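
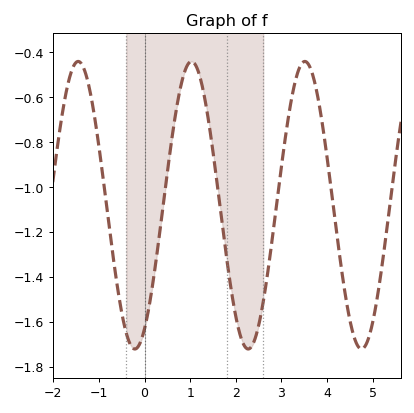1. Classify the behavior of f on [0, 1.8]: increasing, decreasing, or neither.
neither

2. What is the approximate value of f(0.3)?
-1.25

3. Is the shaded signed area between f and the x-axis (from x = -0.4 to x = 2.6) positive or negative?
negative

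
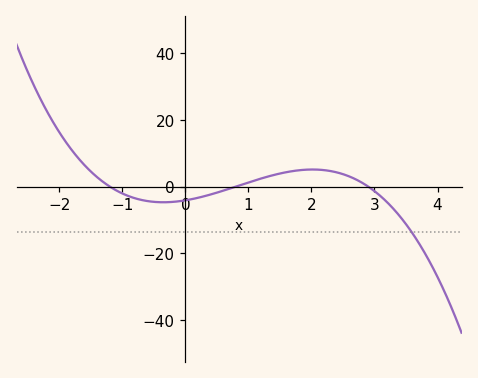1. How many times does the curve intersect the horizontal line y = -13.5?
1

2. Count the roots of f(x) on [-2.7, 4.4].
3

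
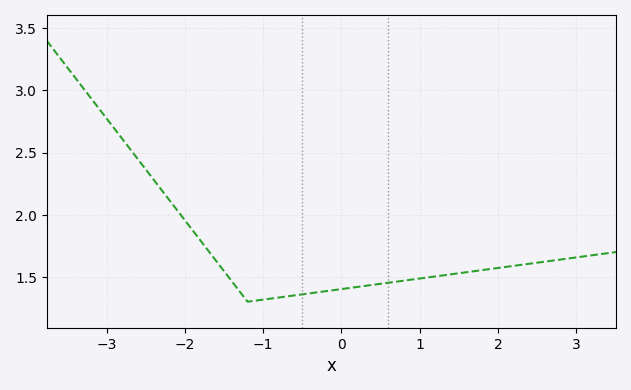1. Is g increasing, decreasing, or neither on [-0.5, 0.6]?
increasing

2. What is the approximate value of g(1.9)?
1.55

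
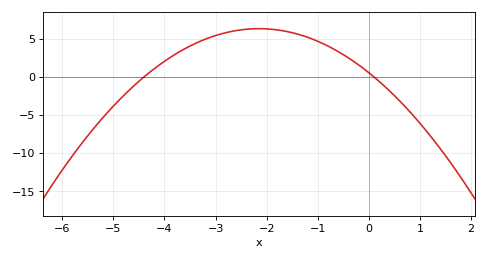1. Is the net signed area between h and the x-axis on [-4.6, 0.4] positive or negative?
positive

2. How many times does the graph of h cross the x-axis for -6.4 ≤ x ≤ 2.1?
2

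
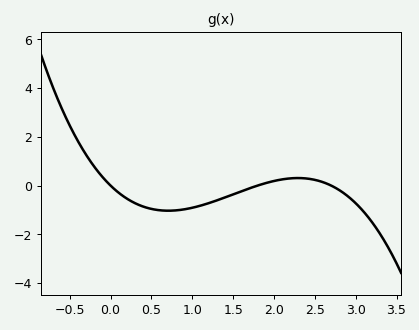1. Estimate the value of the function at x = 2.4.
0.2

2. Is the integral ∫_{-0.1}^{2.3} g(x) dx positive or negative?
negative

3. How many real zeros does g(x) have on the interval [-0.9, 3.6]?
3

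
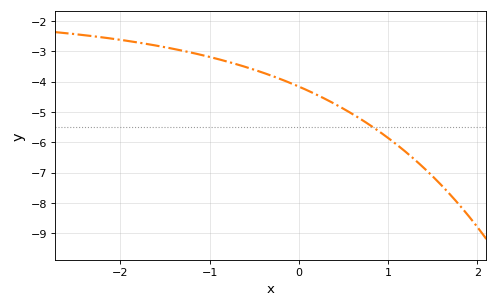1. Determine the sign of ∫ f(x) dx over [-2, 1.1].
negative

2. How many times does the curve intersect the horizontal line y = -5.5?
1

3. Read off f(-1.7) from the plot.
-2.76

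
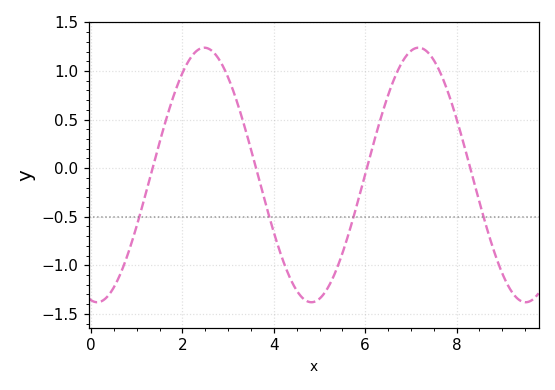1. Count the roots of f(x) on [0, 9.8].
4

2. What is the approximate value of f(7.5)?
1.11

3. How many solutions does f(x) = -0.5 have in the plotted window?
4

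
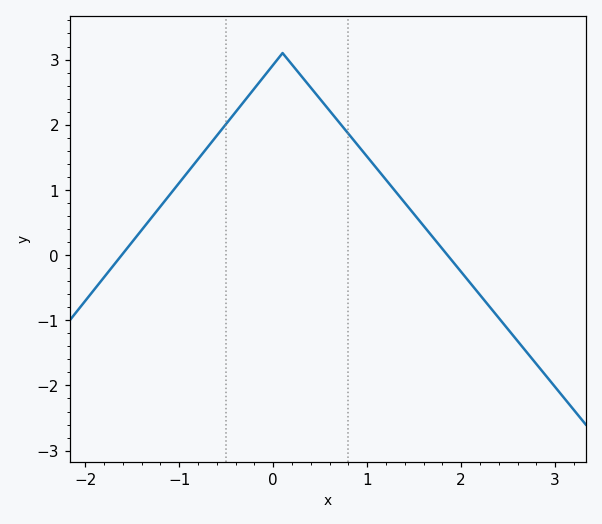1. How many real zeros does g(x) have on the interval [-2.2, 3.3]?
2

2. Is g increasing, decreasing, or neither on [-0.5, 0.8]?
neither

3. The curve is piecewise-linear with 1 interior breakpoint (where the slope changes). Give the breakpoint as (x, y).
(0.1, 3.1)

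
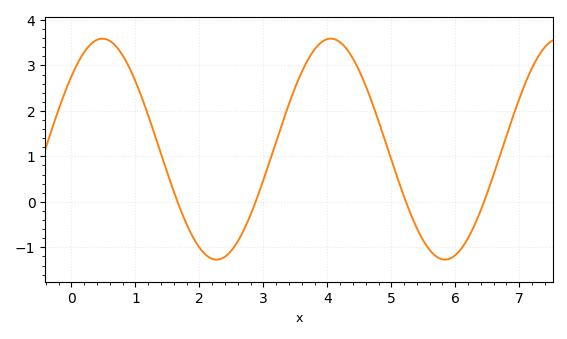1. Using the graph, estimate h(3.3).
1.75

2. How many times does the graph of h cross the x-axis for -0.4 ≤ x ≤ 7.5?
4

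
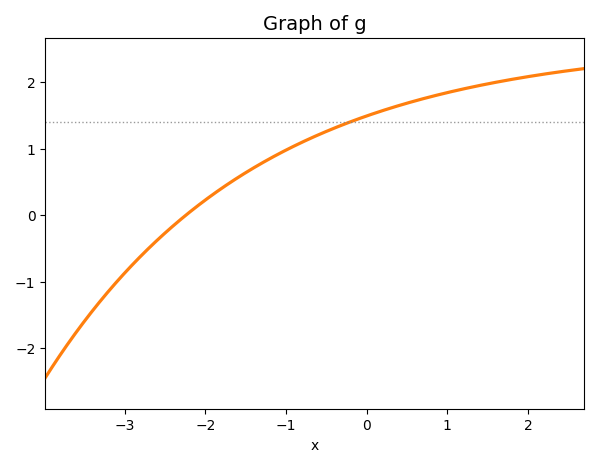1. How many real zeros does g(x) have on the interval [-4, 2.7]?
1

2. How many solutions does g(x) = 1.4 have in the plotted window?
1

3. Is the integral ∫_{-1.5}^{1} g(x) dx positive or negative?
positive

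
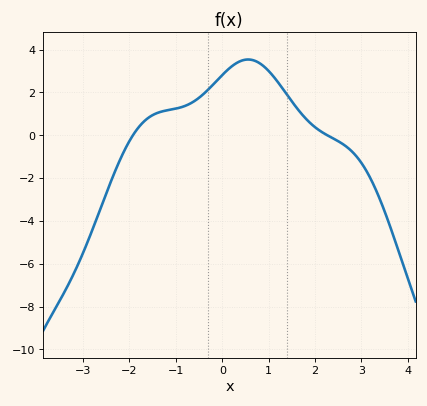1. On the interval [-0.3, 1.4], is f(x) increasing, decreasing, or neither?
neither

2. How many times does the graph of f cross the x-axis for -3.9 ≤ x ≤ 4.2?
2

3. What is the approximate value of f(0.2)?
3.2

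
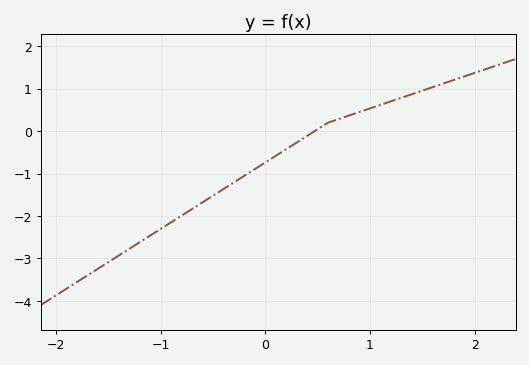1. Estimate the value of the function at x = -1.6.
-3.2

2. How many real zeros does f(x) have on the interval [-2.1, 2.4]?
1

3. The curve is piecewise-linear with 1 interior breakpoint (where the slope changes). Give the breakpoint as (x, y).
(0.6, 0.2)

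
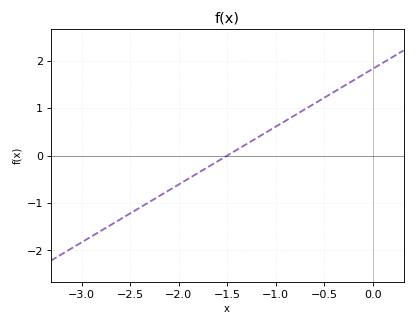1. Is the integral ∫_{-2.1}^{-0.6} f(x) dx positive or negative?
positive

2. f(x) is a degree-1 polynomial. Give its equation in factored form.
y = 1.22(x + 1.5)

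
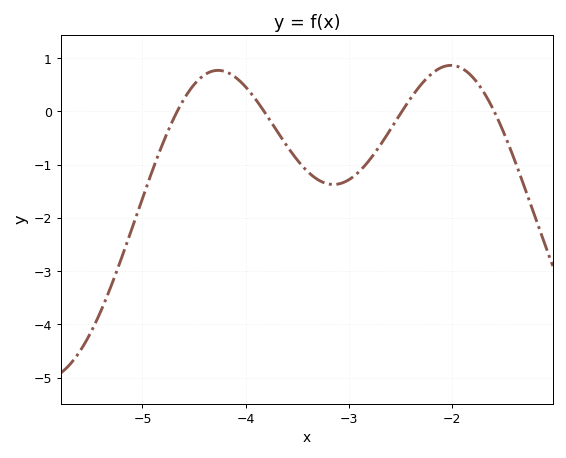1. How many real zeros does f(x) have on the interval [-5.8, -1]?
4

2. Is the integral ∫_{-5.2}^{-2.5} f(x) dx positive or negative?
negative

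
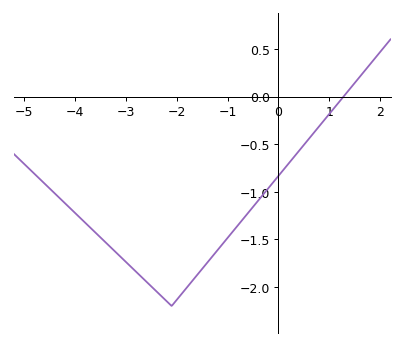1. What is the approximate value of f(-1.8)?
-2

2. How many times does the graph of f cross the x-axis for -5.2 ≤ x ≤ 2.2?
1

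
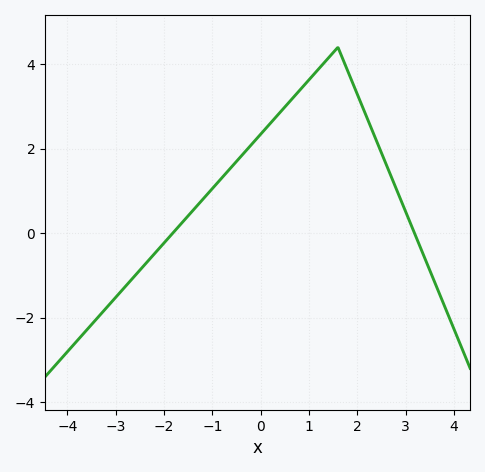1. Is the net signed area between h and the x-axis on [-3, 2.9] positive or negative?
positive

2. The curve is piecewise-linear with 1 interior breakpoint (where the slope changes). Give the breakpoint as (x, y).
(1.6, 4.4)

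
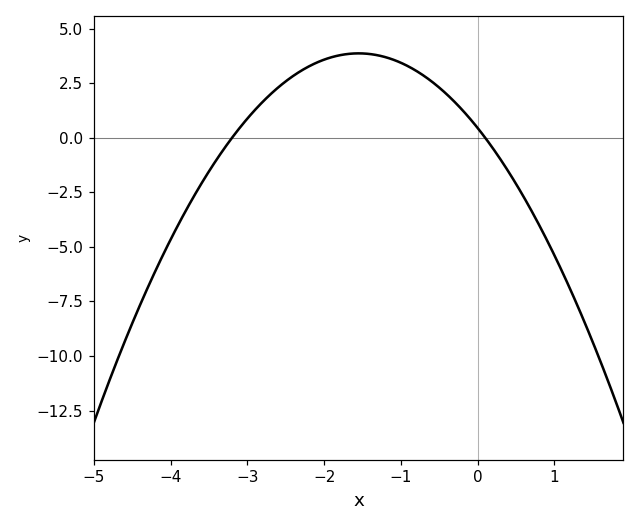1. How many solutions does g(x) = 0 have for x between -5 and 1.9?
2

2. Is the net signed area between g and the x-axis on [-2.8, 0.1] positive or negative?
positive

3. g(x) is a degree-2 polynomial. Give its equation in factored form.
y = -1.42(x + 3.2)(x - 0.1)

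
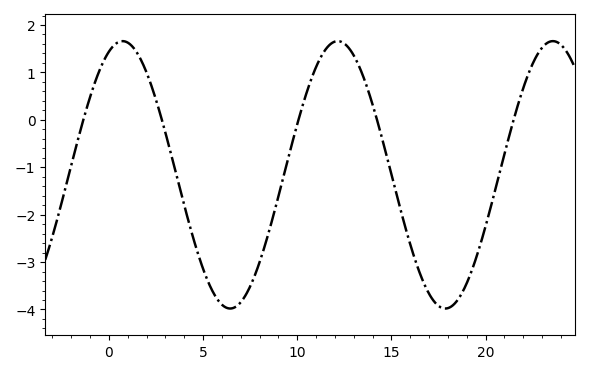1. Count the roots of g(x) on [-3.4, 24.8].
5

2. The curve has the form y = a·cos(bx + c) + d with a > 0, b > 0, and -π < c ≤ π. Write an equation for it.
y = 2.82cos(0.55x - 0.4) - 1.16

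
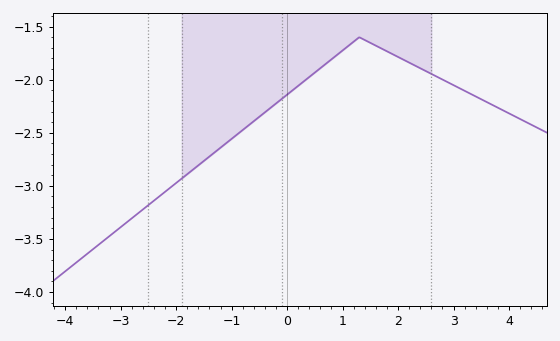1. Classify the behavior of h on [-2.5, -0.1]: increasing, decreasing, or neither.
increasing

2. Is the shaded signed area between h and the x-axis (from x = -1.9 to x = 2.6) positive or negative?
negative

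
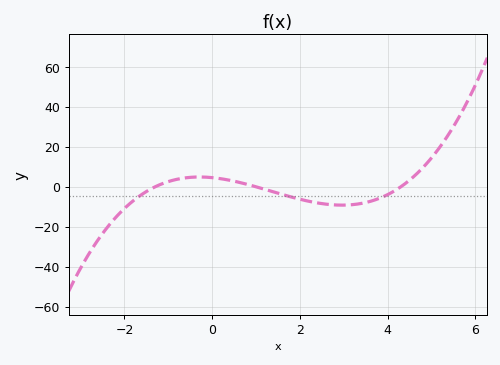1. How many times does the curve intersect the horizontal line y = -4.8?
3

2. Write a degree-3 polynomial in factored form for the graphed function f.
y = 0.82(x + 1.3)(x - 1)(x - 4.3)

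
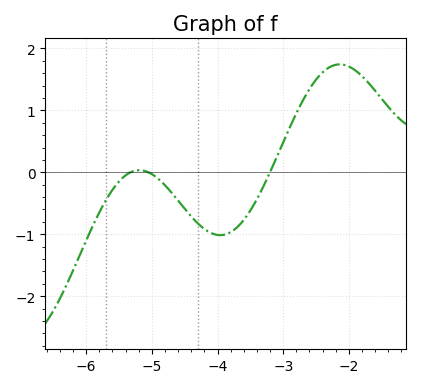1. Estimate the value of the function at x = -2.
1.71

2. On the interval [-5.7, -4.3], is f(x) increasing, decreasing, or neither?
neither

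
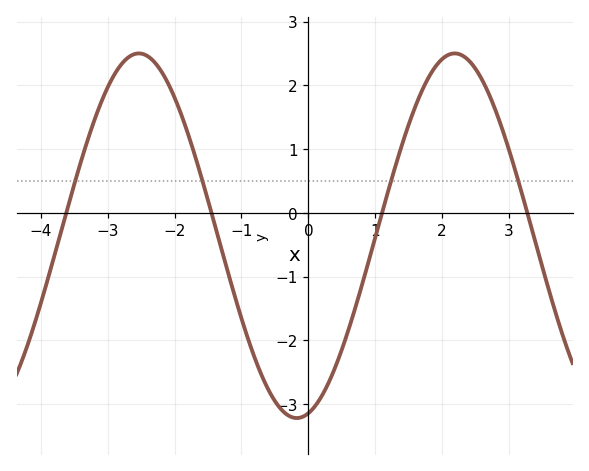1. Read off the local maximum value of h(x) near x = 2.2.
2.5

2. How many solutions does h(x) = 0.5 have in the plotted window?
4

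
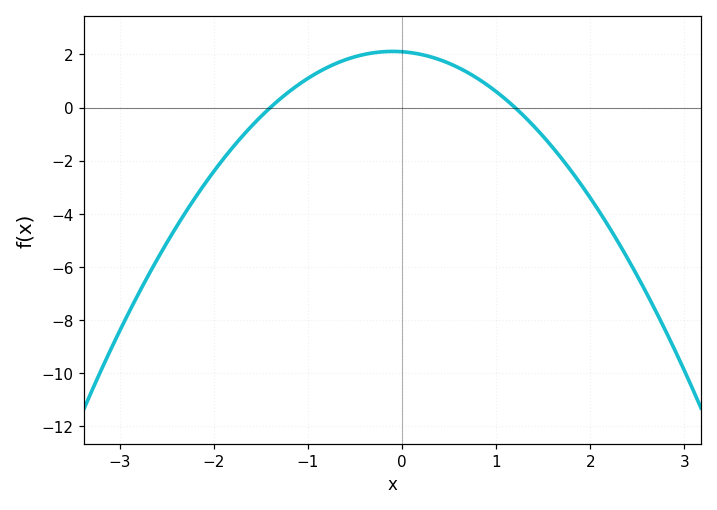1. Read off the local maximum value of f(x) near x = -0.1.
2.2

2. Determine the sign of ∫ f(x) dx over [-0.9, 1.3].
positive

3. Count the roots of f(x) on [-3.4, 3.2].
2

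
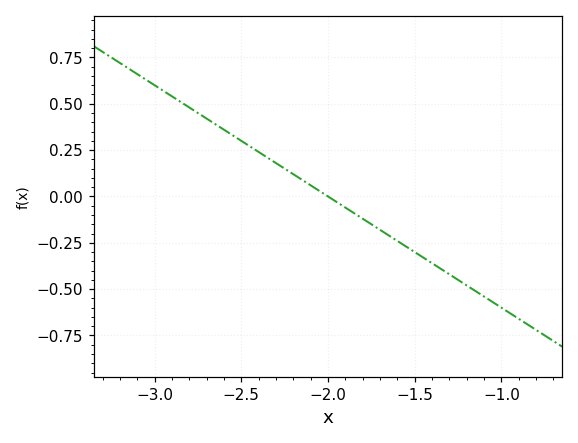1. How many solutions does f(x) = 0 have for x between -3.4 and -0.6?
1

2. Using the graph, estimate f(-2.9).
0.54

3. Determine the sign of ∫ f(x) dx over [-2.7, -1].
negative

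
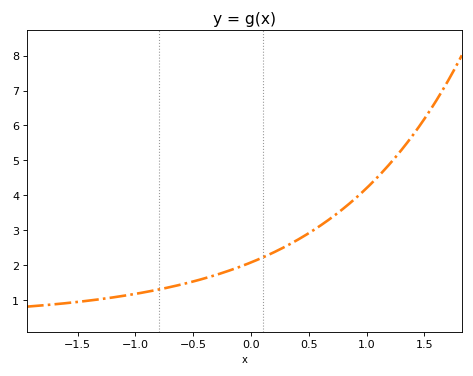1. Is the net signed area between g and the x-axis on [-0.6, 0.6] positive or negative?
positive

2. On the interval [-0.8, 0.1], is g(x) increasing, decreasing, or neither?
increasing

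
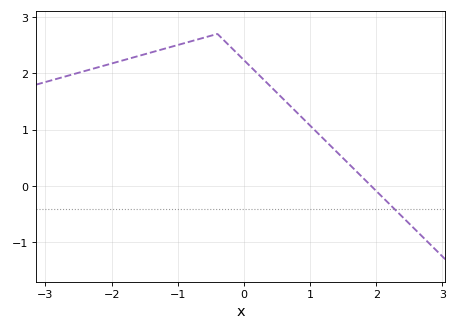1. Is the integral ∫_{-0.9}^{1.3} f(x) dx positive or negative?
positive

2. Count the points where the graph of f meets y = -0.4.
1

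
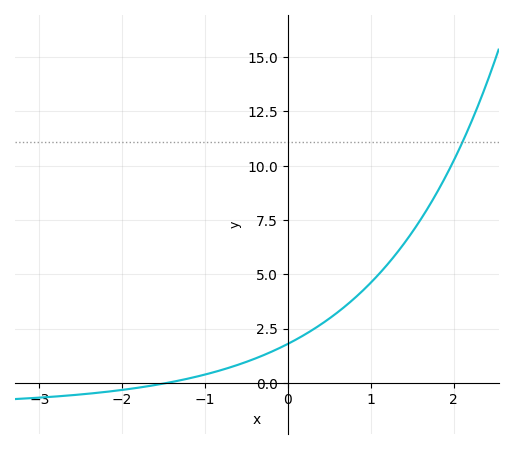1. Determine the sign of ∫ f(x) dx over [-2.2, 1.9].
positive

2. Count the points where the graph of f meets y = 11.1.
1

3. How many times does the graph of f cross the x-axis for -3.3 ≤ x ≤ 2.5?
1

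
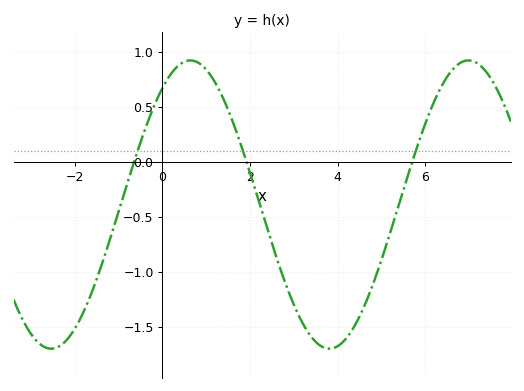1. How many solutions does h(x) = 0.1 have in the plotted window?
3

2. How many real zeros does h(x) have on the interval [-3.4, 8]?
3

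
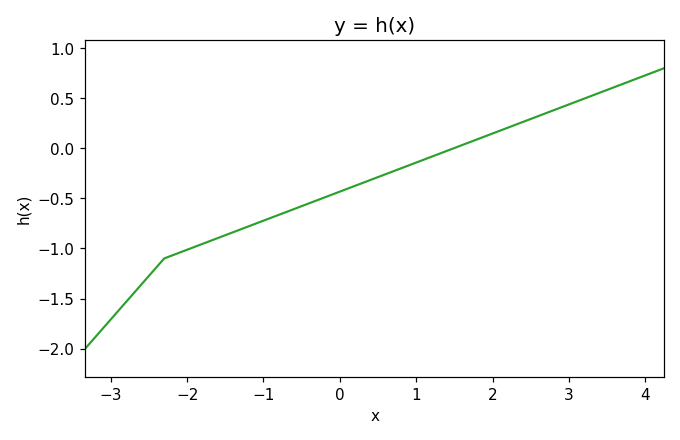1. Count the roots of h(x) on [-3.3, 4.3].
1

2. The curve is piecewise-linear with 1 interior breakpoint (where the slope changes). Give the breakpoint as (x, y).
(-2.3, -1.1)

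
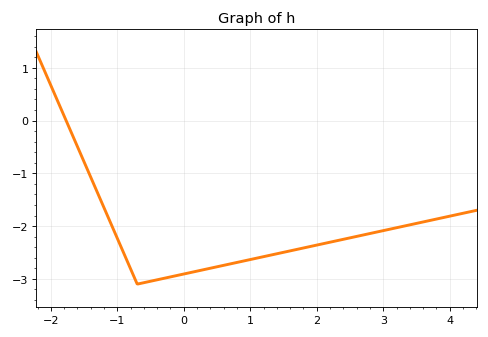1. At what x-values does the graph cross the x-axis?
-1.77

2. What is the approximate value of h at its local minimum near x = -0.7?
-3.1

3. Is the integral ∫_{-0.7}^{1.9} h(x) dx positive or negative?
negative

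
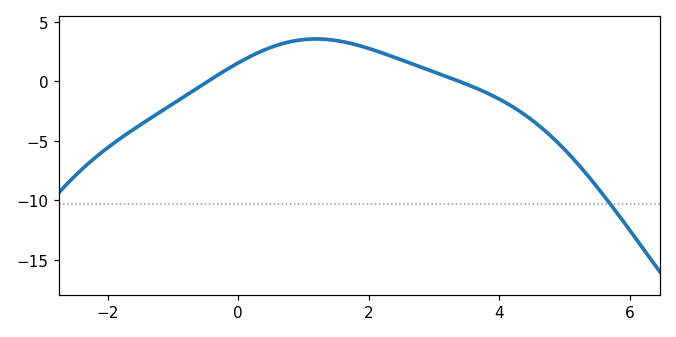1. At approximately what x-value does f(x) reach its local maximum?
1.2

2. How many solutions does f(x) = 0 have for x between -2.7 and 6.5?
2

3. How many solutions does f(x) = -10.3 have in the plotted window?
1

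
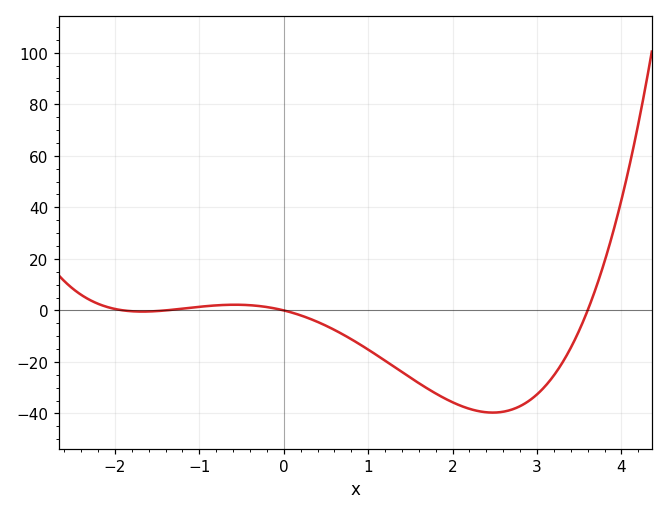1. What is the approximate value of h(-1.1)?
2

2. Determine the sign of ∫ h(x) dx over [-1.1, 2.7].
negative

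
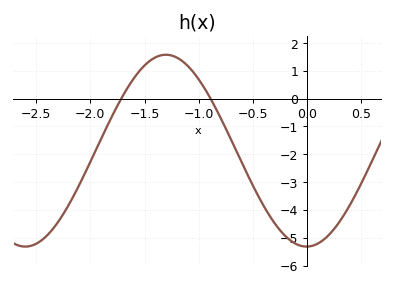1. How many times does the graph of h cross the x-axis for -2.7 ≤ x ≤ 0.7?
2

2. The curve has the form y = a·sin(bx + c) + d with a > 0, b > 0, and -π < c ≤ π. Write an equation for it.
y = 3.45sin(2.42x - 1.56) - 1.87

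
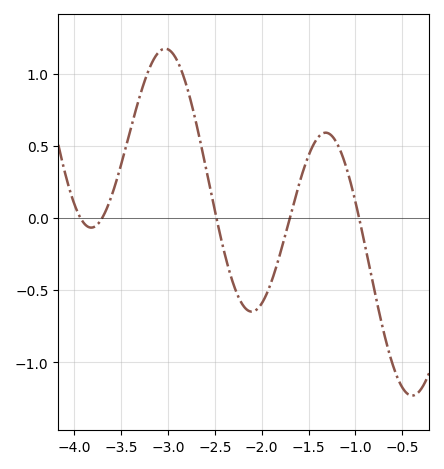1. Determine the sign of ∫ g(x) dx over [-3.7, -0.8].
positive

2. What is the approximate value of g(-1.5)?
0.432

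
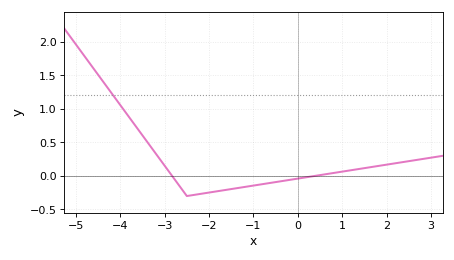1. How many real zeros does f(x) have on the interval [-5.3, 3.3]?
2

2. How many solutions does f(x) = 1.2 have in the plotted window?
1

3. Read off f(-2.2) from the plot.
-0.25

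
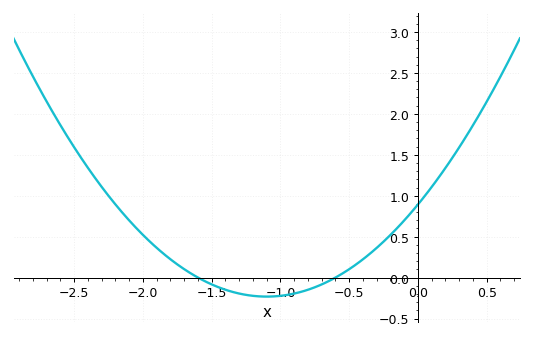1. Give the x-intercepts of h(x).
-1.6, -0.6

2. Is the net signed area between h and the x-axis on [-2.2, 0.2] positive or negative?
positive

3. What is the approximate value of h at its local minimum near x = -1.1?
-0.25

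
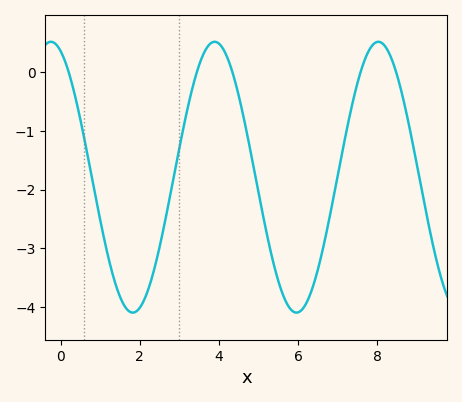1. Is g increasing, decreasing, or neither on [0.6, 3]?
neither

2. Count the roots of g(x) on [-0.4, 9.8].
5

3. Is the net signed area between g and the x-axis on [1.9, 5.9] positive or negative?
negative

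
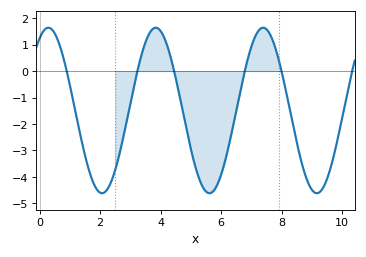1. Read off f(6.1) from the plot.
-3.53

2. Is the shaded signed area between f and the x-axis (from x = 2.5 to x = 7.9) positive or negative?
negative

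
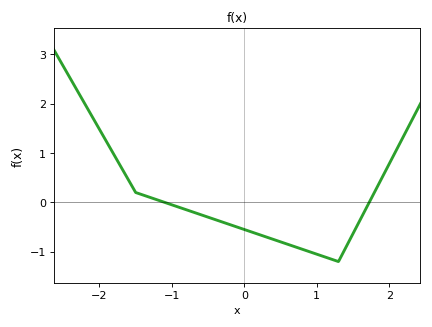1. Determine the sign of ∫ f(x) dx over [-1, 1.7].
negative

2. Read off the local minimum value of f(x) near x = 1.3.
-1.2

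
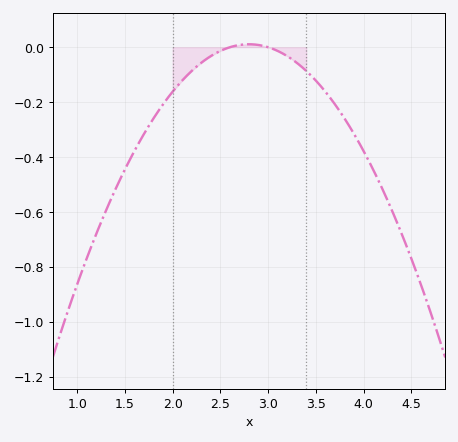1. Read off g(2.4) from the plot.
-0.04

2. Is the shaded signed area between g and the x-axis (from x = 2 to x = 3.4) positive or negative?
negative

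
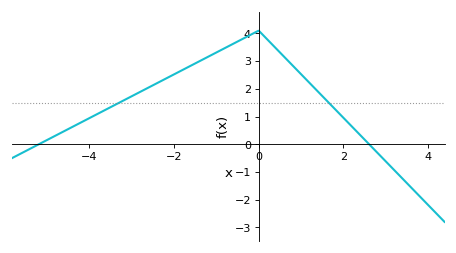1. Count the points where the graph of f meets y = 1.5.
2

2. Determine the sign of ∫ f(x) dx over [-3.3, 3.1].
positive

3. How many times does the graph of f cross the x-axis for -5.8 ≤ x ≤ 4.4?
2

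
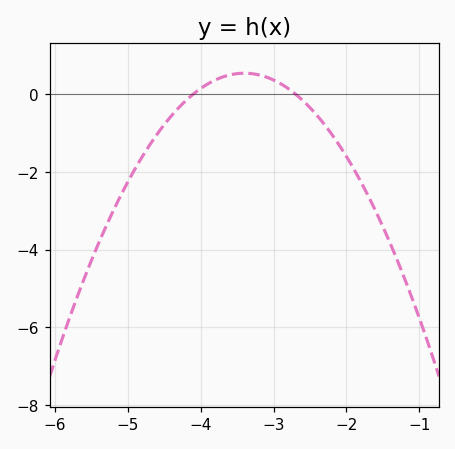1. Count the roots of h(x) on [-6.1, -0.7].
2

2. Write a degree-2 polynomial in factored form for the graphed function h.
y = -1.09(x + 4.1)(x + 2.7)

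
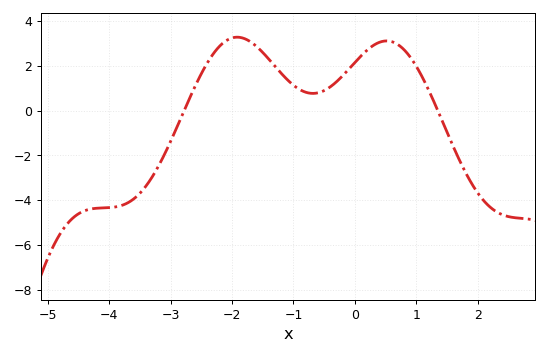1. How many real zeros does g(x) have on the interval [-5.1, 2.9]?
2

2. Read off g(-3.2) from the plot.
-2.48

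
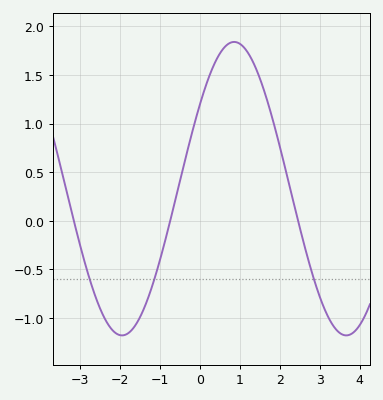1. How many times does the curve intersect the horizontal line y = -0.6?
3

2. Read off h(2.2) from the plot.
0.433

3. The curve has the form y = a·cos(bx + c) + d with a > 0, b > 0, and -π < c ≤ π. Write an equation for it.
y = 1.51cos(1.12x - 0.962) + 0.33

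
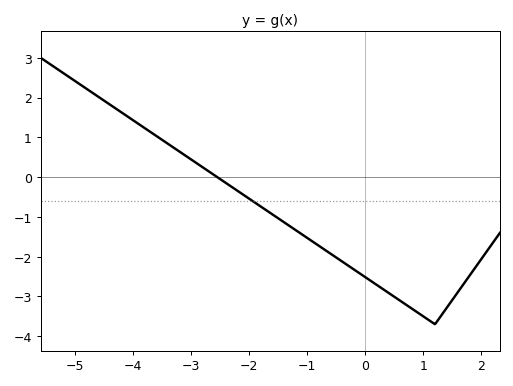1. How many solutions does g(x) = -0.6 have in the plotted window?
1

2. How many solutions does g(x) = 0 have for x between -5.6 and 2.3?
1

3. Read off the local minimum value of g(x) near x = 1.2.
-3.7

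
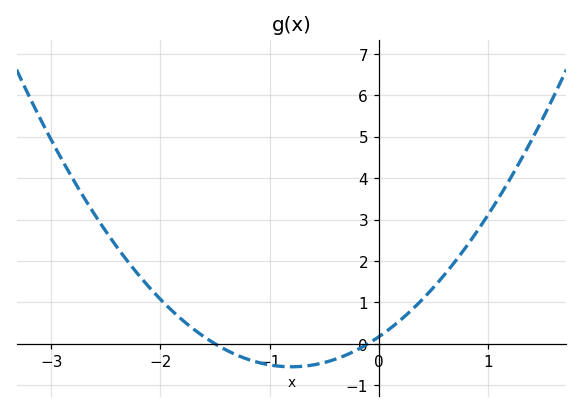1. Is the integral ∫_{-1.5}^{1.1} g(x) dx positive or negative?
positive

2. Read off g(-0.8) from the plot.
-0.6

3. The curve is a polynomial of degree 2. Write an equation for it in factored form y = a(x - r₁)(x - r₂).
y = 1.13(x + 1.5)(x + 0.1)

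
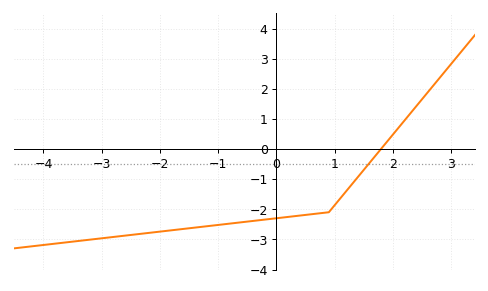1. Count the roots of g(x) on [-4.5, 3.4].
1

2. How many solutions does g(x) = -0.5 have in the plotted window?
1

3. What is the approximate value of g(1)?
-1.9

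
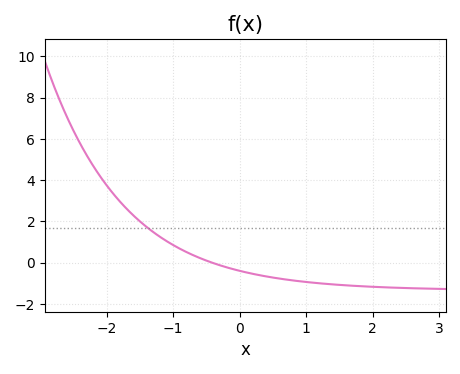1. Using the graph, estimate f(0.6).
-0.8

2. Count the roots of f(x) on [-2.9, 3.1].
1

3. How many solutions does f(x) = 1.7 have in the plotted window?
1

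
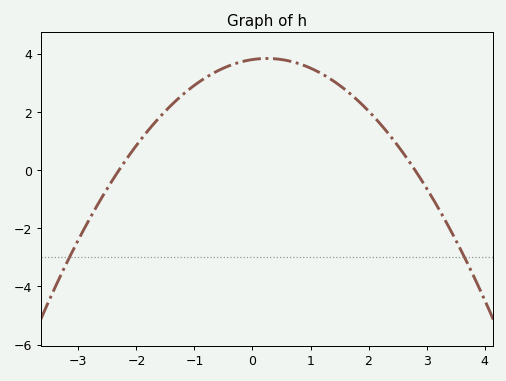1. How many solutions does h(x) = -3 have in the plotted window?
2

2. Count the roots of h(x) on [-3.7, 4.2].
2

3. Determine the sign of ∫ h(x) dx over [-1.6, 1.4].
positive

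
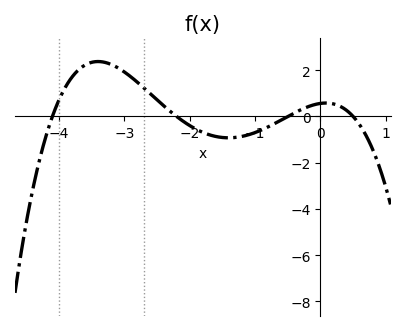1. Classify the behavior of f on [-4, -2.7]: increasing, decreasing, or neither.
neither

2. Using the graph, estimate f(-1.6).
-0.8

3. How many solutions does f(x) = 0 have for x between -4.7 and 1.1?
4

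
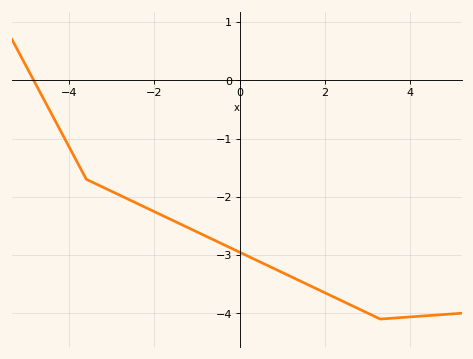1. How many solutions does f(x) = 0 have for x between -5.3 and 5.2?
1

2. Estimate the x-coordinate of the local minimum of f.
3.4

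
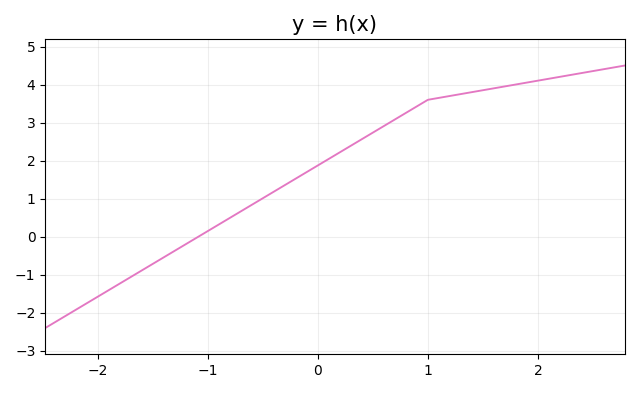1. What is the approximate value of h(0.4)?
2.6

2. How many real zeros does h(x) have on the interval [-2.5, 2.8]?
1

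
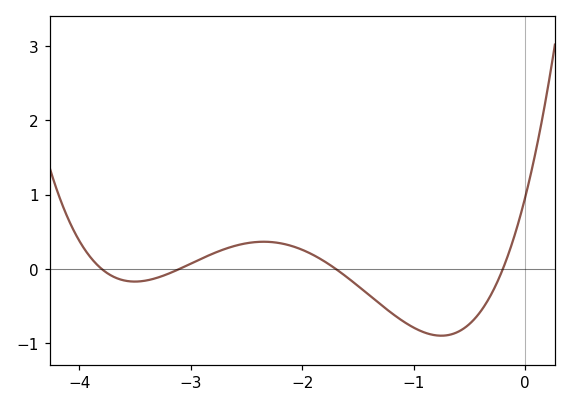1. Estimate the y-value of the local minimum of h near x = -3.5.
-0.171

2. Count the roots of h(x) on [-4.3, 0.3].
4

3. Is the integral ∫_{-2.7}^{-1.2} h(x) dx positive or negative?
positive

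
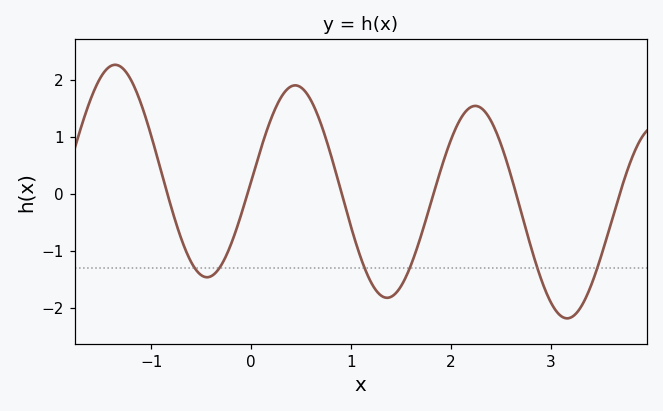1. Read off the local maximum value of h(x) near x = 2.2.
1.5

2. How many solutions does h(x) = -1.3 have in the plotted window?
6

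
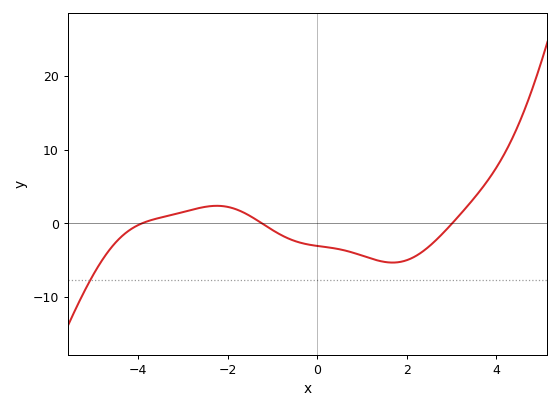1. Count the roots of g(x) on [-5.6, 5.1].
3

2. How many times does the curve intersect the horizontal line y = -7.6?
1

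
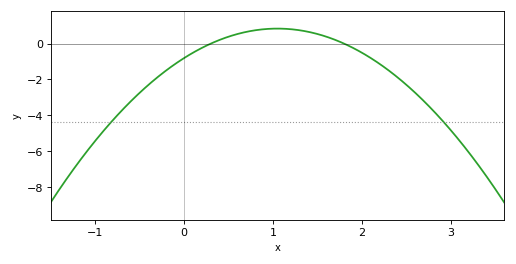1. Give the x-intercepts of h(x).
0.3, 1.8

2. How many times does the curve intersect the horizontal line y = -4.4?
2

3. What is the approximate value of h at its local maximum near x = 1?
0.8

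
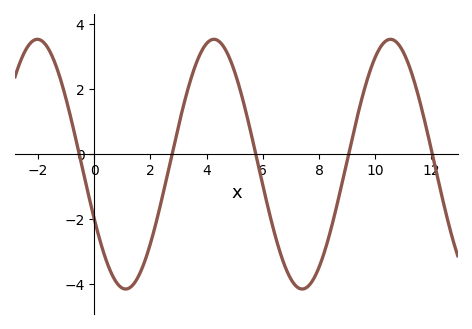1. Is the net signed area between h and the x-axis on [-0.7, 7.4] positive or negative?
negative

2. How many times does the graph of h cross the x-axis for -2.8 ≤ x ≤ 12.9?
5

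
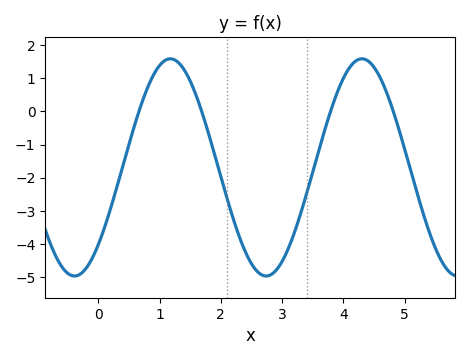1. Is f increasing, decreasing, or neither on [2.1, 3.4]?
neither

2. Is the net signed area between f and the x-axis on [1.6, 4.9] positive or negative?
negative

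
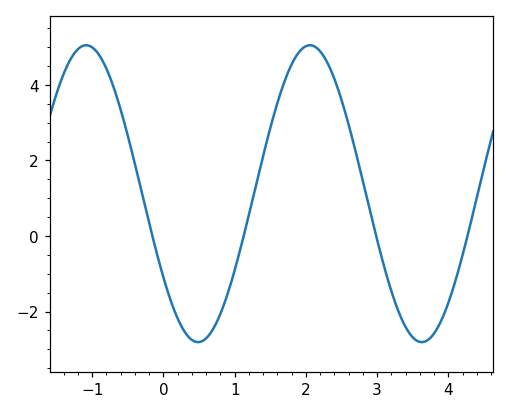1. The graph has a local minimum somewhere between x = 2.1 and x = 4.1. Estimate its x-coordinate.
3.6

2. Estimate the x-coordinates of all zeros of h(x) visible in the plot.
-0.2, 1.1, 3, 4.3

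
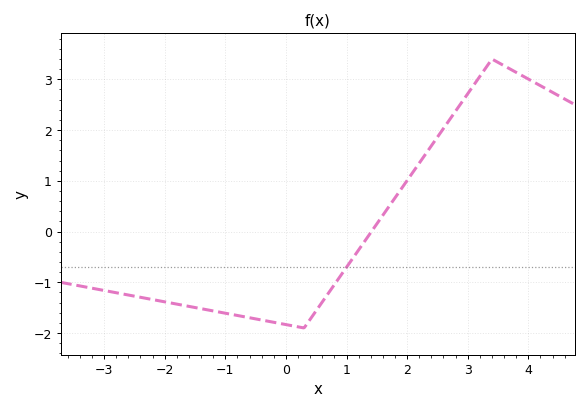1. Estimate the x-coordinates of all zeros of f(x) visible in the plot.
1.41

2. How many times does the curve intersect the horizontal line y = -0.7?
1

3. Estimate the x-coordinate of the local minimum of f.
0.297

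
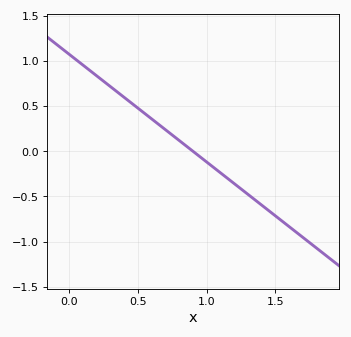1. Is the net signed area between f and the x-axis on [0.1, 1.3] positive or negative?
positive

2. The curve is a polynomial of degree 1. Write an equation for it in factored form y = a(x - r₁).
y = -1.19(x - 0.9)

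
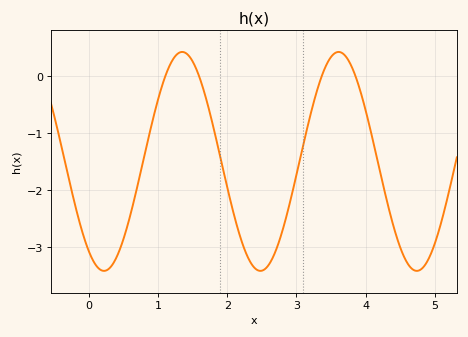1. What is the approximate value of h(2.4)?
-3.37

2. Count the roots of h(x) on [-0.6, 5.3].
4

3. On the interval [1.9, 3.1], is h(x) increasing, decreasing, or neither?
neither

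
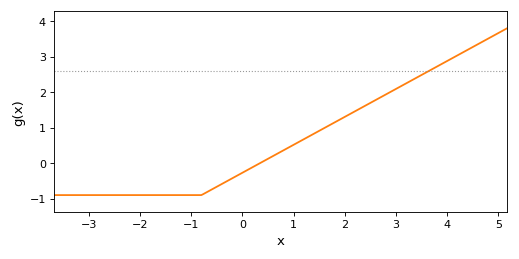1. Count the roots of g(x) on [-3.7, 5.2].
1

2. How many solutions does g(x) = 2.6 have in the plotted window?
1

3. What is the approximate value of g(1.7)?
1.07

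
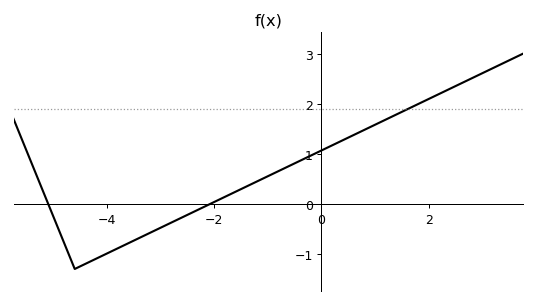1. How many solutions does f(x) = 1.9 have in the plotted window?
1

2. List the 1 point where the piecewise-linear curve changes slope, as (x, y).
(-4.6, -1.3)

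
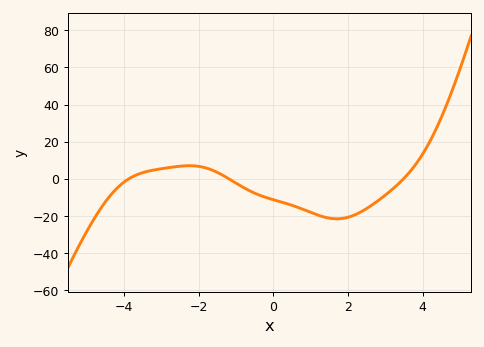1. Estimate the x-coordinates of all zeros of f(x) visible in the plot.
-3.8, -1.2, 3.4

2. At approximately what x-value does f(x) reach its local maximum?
-2.2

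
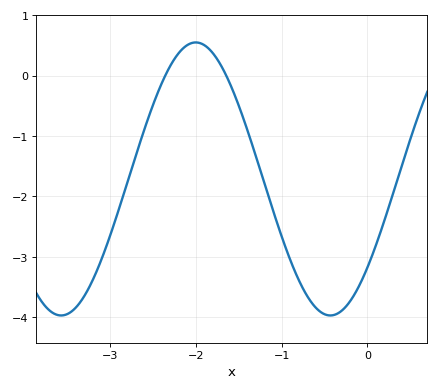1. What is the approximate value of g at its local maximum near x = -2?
0.5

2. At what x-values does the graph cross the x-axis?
-2.4, -1.6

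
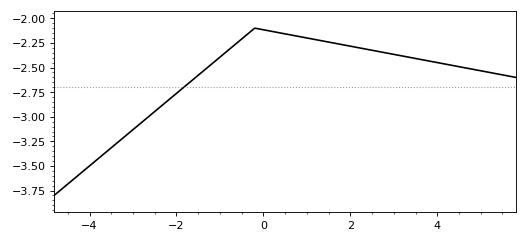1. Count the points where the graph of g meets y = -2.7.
1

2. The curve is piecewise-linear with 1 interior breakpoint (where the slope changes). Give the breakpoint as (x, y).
(-0.2, -2.1)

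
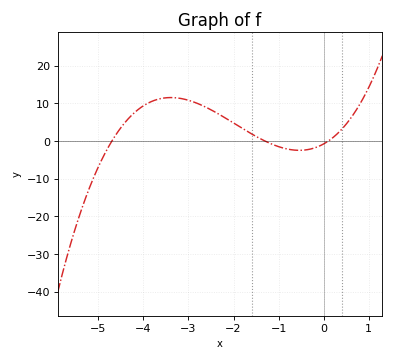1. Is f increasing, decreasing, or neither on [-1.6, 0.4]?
neither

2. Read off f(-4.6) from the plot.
1.88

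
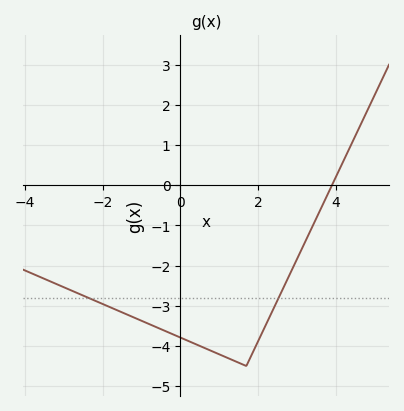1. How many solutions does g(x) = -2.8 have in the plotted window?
2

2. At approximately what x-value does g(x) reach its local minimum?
1.6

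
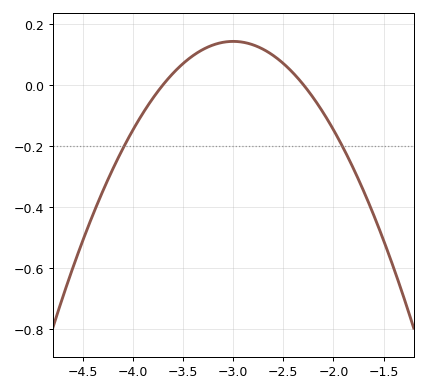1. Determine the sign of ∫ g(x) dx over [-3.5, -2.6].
positive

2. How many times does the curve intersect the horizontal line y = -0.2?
2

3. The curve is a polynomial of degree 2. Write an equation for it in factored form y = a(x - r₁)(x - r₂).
y = -0.29(x + 3.7)(x + 2.3)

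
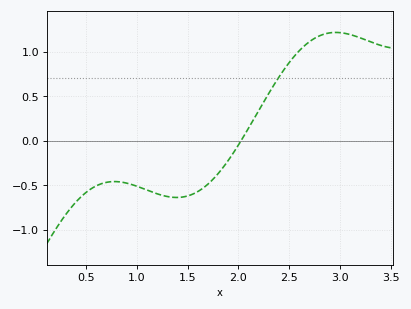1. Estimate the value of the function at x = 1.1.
-0.555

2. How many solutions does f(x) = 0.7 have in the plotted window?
1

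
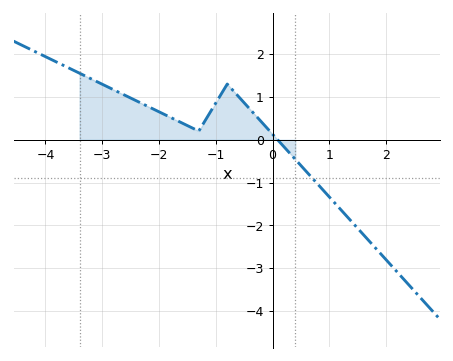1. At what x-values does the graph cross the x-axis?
0.087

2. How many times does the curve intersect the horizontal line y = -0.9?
1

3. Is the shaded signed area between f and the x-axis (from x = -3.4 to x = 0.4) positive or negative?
positive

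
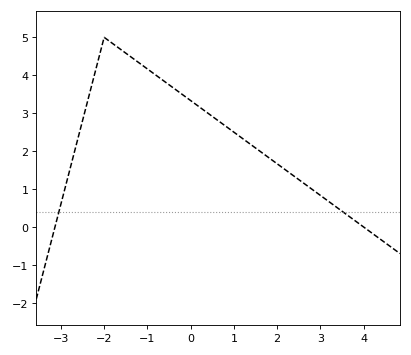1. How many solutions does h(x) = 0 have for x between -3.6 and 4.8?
2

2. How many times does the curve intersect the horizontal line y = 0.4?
2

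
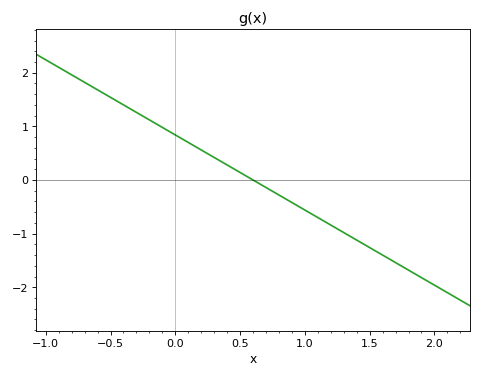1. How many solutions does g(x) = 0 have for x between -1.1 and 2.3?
1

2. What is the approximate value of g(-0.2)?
1.12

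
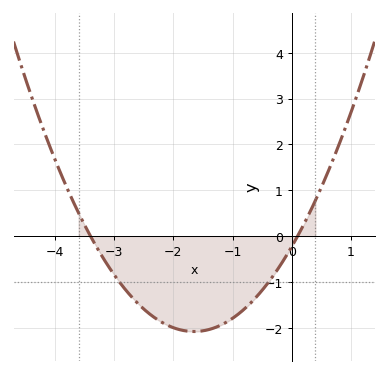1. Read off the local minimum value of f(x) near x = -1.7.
-2.1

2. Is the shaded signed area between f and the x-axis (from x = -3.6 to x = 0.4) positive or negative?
negative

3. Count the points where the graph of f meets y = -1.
2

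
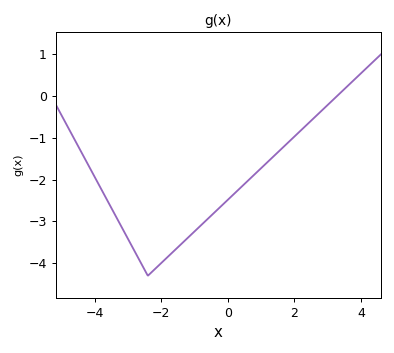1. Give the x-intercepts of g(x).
3.29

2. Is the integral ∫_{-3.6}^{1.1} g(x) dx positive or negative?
negative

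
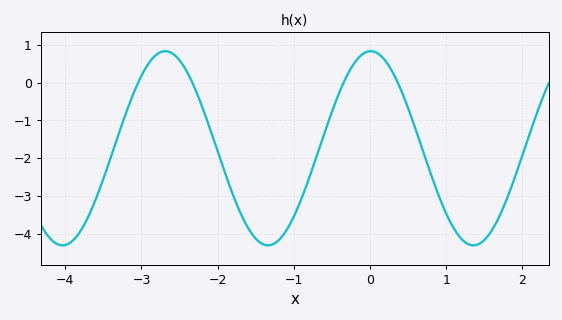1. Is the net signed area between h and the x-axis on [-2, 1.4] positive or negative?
negative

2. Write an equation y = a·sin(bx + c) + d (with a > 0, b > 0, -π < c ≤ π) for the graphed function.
y = 2.57sin(2.33x + 1.55) - 1.74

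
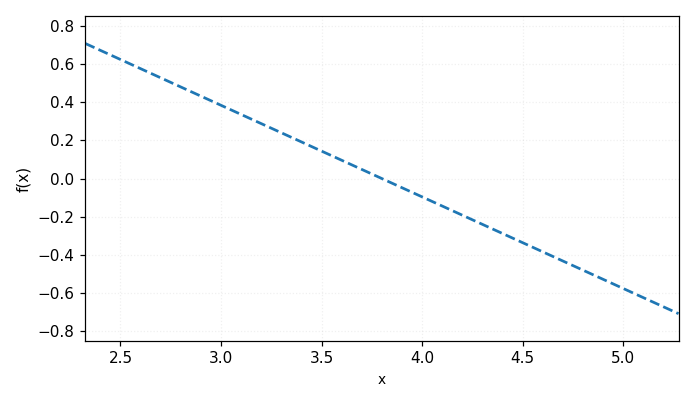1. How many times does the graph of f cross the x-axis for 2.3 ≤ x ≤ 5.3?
1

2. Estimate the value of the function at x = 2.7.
0.528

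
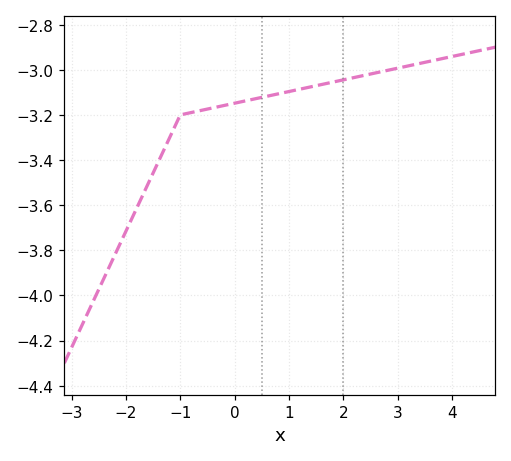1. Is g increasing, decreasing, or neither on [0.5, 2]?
increasing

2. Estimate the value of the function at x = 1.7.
-3.06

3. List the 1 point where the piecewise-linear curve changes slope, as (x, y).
(-1, -3.2)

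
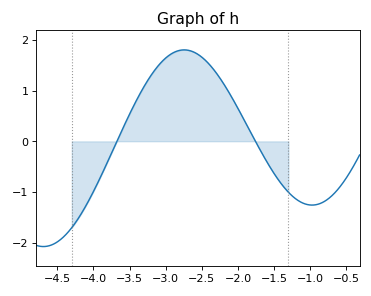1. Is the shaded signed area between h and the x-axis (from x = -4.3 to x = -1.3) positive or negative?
positive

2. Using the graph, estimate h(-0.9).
-1.2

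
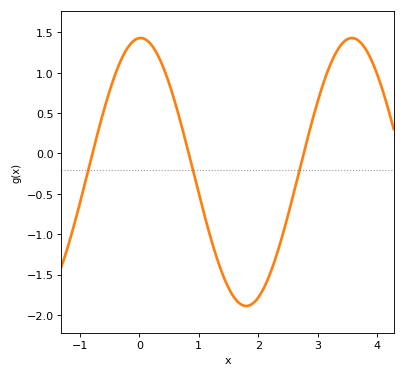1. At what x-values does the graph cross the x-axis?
-0.786, 0.832, 2.76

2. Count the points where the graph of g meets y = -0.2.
3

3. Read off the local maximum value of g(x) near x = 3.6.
1.43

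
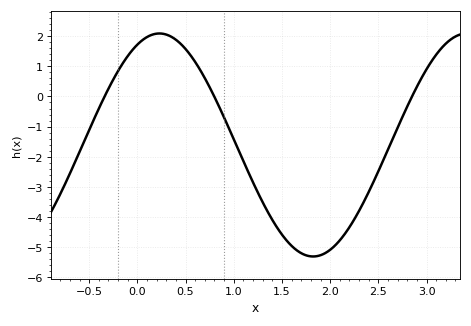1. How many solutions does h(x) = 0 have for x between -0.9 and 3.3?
3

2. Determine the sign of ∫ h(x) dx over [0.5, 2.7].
negative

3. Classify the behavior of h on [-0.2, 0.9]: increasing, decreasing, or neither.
neither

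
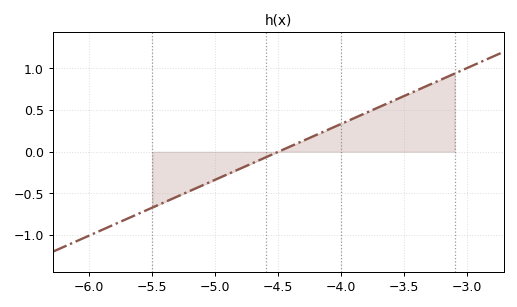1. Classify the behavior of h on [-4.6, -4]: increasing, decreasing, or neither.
increasing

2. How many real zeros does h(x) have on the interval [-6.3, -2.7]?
1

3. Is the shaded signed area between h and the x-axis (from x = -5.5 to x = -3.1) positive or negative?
positive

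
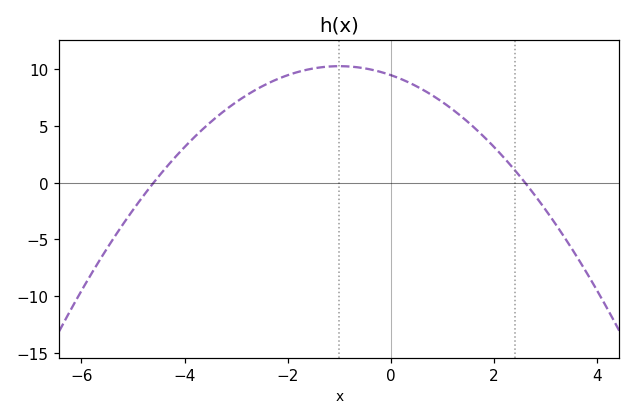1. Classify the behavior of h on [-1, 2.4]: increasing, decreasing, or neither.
decreasing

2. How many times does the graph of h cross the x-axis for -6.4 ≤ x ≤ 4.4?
2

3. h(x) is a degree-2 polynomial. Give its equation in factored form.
y = -0.79(x + 4.6)(x - 2.6)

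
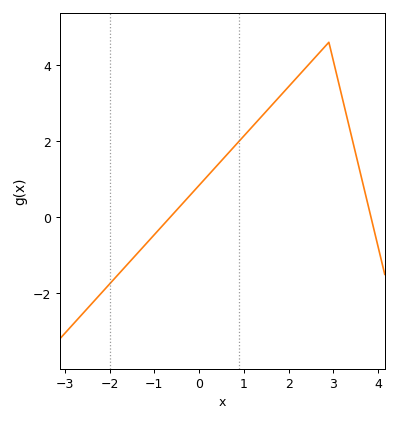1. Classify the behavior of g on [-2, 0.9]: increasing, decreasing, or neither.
increasing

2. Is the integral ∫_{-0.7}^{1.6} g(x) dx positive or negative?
positive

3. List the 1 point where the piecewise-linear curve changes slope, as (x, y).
(2.9, 4.6)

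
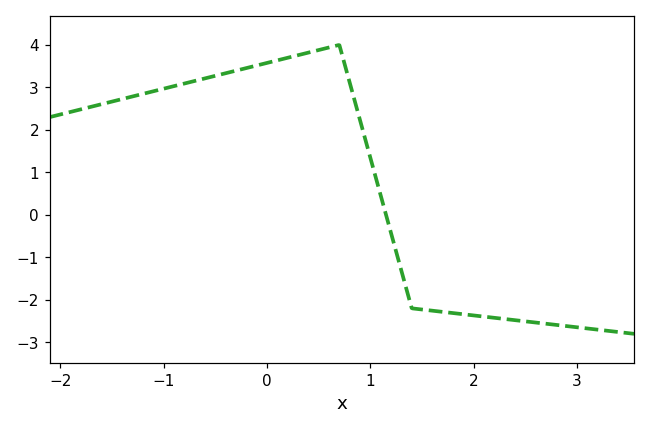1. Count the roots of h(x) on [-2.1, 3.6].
1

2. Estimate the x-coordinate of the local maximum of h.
0.7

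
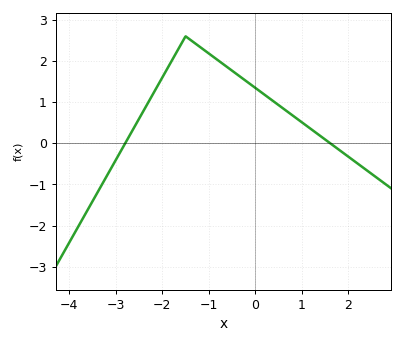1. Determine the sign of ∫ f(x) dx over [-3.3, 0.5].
positive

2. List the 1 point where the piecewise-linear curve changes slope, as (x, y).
(-1.5, 2.6)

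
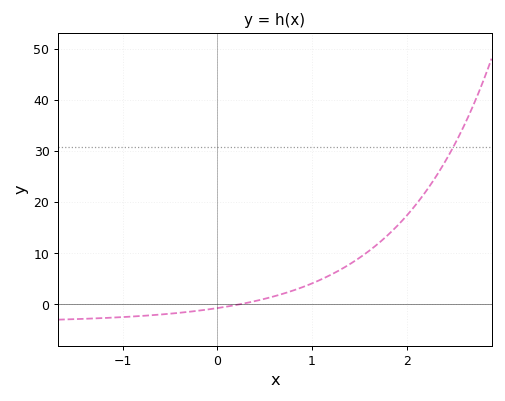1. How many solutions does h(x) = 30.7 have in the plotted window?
1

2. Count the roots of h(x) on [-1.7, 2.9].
1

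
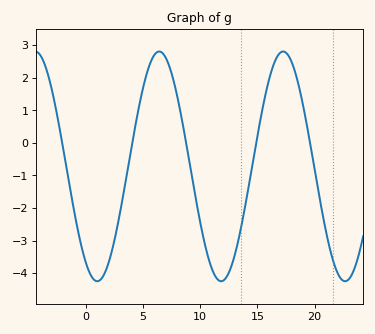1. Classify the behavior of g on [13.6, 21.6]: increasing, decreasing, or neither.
neither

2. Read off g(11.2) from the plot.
-4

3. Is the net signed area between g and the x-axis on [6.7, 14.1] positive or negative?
negative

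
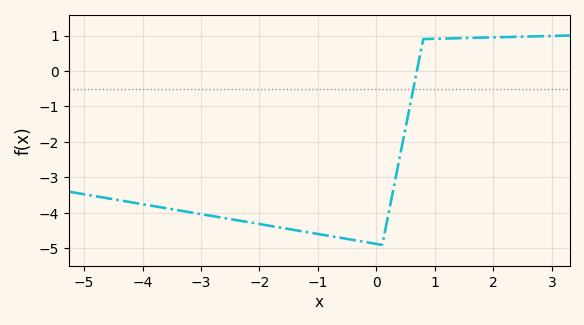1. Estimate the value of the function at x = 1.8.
0.94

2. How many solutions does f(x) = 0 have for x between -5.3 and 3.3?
1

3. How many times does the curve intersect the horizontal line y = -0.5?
1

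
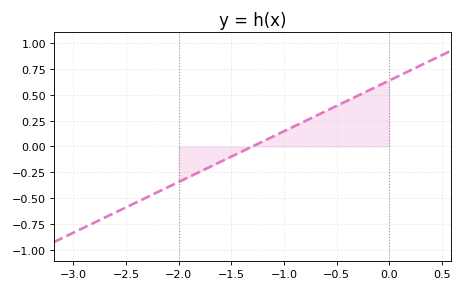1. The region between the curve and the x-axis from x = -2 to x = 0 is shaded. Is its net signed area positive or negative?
positive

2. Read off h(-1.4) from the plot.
-0.05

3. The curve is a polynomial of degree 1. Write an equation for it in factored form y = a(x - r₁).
y = 0.49(x + 1.3)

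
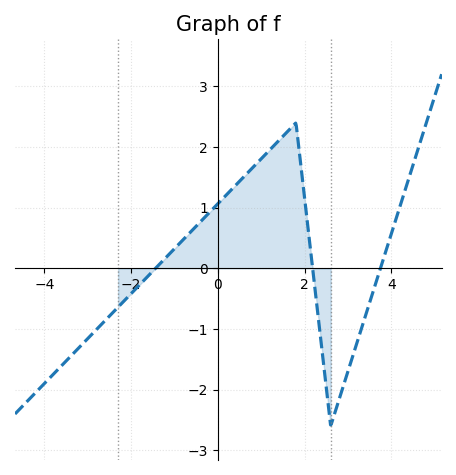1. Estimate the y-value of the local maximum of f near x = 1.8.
2.4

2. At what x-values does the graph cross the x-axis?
-1.44, 2.18, 3.75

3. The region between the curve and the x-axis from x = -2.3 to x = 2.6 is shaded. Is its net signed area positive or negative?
positive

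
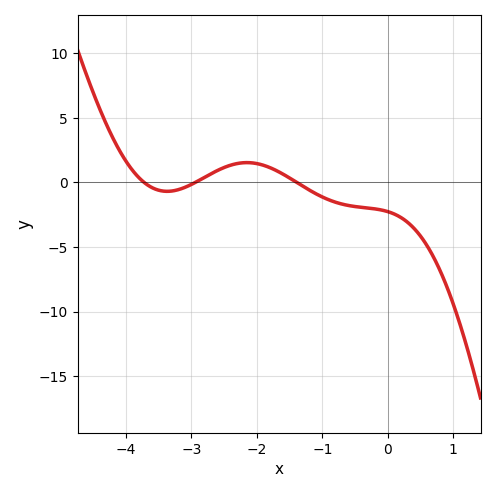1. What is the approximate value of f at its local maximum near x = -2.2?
1.54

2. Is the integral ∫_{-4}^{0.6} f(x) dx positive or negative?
negative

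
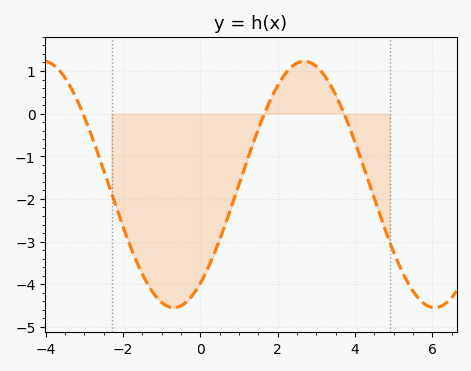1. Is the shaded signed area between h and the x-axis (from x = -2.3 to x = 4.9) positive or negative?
negative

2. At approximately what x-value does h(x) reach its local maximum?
2.6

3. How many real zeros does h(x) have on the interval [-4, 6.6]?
3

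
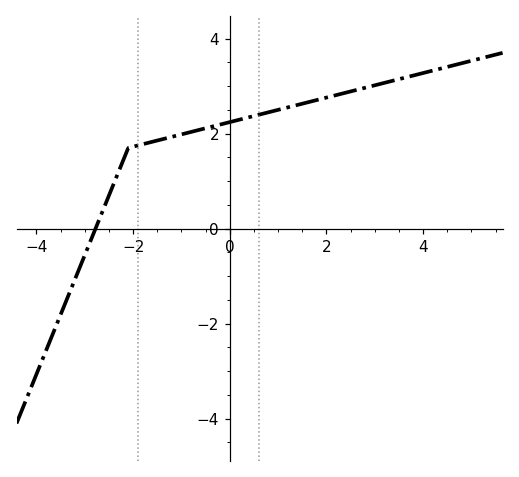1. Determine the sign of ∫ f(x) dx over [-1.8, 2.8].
positive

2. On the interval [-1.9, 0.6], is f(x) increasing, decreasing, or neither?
increasing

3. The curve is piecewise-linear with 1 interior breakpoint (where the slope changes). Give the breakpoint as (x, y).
(-2.1, 1.7)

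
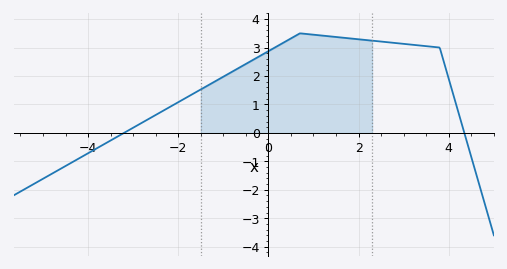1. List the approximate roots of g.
-3.2, 4.4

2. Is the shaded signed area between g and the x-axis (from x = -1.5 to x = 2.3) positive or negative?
positive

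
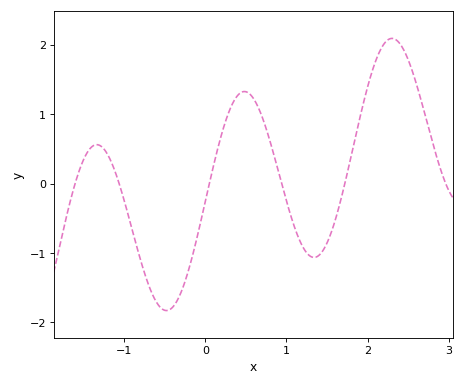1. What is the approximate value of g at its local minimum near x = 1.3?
-1.1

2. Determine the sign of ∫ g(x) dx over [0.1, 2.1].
positive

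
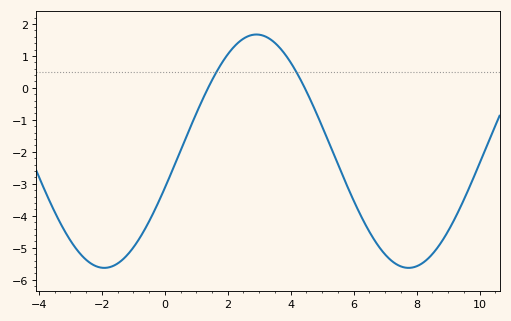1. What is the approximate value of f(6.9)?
-5.09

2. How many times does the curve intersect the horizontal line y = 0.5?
2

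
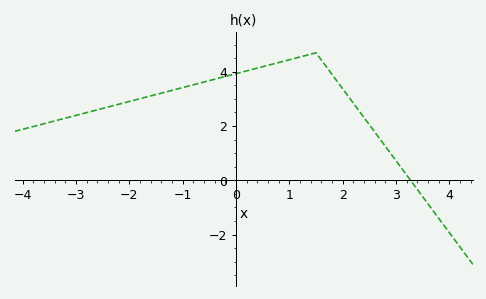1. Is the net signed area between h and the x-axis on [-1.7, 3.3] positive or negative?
positive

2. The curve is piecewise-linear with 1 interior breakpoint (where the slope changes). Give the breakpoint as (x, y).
(1.5, 4.7)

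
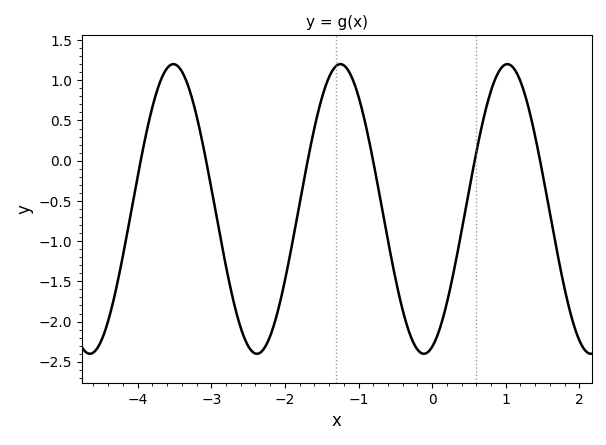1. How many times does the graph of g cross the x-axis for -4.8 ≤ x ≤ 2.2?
6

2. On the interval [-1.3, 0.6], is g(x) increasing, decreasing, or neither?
neither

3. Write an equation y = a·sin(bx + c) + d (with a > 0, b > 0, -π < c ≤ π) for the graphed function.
y = 1.8sin(2.8x - 1.3) - 0.6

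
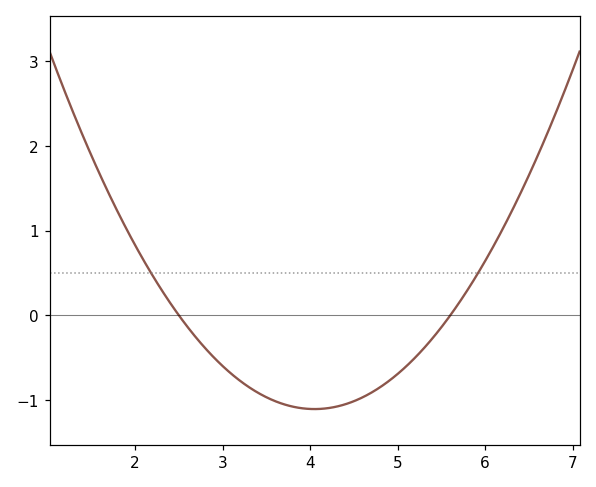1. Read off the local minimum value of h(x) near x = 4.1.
-1.11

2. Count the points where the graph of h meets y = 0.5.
2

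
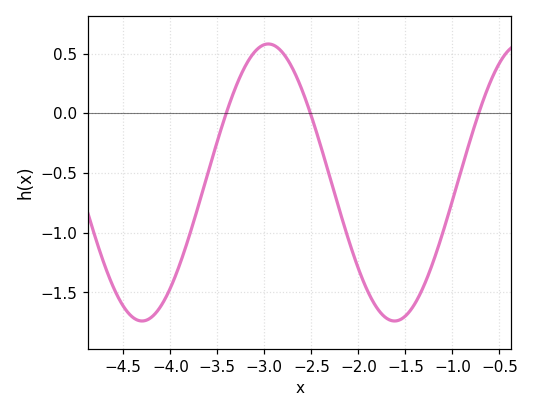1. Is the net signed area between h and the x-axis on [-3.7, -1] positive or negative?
negative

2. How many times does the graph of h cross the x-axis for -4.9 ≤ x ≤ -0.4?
3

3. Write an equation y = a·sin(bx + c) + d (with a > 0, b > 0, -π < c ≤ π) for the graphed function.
y = 1.16sin(2.3x + 2.2) - 0.58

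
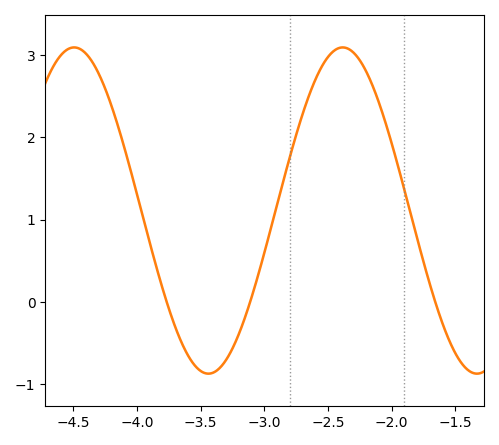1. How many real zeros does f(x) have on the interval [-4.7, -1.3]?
3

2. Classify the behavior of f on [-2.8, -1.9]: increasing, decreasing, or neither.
neither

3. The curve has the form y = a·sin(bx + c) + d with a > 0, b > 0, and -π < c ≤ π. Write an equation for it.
y = 1.98sin(3x + 2.4) + 1.11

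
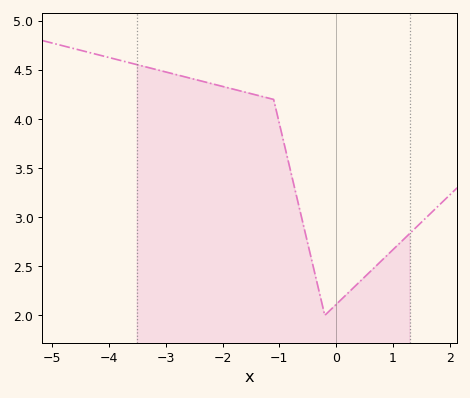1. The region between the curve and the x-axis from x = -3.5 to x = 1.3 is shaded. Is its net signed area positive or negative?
positive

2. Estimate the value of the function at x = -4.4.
4.7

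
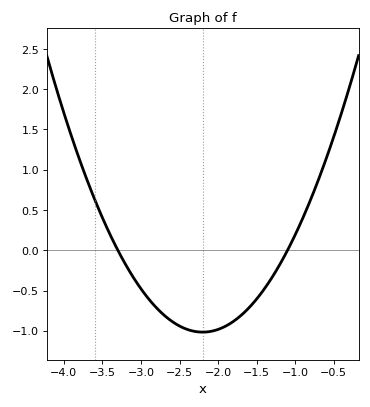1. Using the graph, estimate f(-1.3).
-0.336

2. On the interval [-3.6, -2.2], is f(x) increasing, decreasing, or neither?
decreasing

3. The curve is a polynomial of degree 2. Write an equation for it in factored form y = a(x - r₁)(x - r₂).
y = 0.84(x + 3.3)(x + 1.1)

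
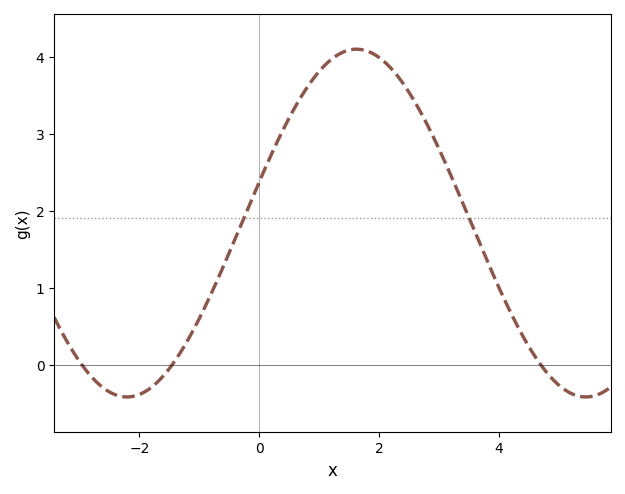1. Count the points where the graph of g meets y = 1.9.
2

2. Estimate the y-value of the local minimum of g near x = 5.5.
-0.42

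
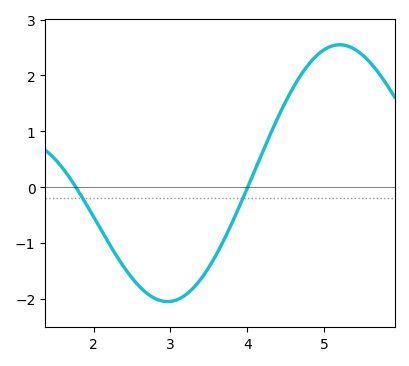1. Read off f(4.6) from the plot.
1.8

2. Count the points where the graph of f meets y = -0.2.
2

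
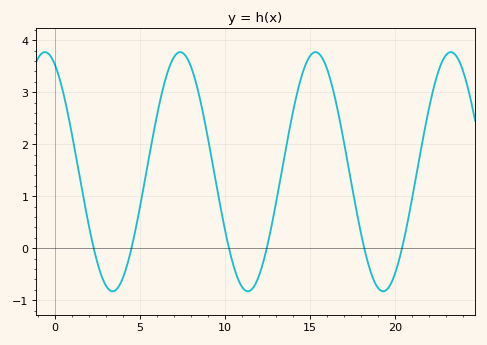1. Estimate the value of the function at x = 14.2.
2.9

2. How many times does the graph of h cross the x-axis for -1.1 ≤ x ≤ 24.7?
6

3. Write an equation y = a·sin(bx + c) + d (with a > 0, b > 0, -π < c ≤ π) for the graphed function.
y = 2.3sin(0.79x + 2) + 1.47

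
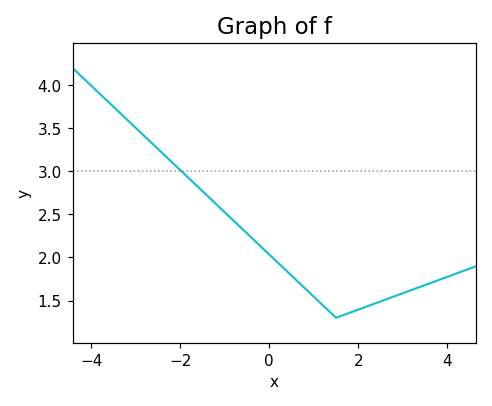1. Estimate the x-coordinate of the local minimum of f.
1.5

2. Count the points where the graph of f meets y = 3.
1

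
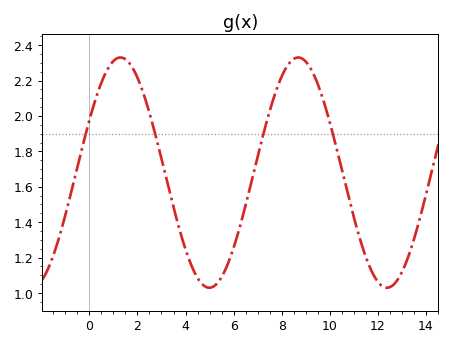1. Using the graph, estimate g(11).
1.43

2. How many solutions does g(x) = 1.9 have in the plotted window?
4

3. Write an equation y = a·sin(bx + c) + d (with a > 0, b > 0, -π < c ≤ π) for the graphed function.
y = 0.65sin(0.85x + 0.472) + 1.68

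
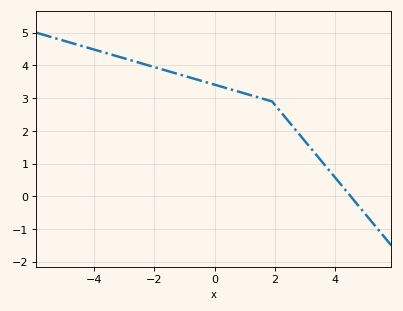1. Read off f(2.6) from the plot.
2.1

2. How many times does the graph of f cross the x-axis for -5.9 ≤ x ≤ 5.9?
1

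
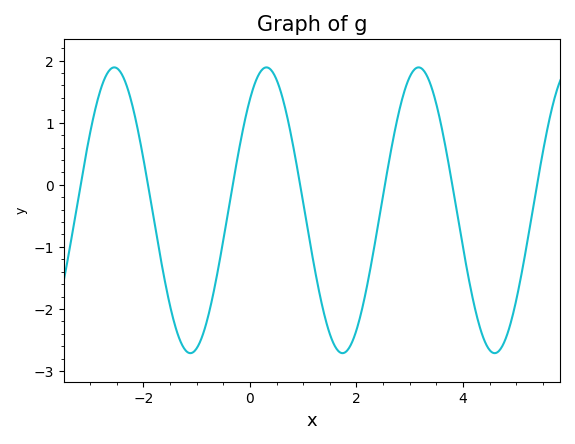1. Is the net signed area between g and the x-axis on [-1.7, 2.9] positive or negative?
negative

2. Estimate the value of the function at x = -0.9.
-2.5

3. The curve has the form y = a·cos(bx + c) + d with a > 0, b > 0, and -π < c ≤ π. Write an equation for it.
y = 2.3cos(2.2x - 0.68) - 0.41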